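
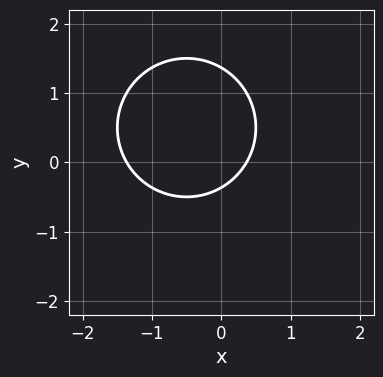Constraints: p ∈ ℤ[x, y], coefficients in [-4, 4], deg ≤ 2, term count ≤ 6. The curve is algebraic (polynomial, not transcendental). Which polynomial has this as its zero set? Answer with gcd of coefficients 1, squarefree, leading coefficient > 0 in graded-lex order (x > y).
First, degree: no degree-1 curve has this shape, so deg p = 2.
Finally, solving for integer coefficients yields p as stated.

2*x^2 + 2*y^2 + 2*x - 2*y - 1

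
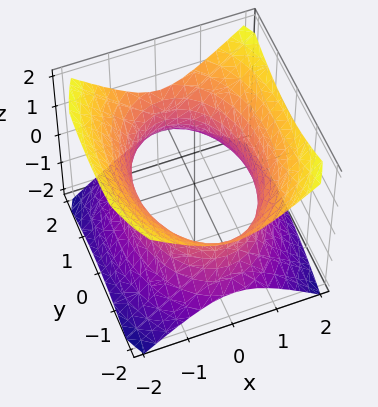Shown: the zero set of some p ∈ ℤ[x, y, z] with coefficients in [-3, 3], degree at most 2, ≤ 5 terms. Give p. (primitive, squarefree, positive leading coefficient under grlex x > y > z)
2*x^2 + y^2 - 2*z^2 - 3

(a) The degree is 2 — one connected sheet with a waist; a quadric.
(b) Symmetries: the x ↦ −x reflection is a symmetry, so x appears only in even powers; mirror symmetry y ↦ −y ⇒ only even powers of y; the z ↦ −z reflection is a symmetry, so z appears only in even powers.
(c) Reading off the gridlines: the surface avoids every integer z-axis point in the box.
(d) Matching integer coefficients to the picture gives p.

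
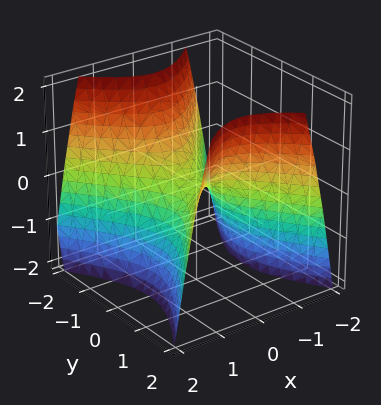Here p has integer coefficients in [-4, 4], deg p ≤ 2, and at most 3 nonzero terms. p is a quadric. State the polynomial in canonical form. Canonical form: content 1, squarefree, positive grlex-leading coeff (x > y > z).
3*x^2 - 2*y^2 + 2*z

First, the degree is 2 — a hyperbolic paraboloid; a quadric.
Then, symmetries: mirror symmetry y ↦ −y ⇒ only even powers of y; the x ↦ −x reflection is a symmetry, so x appears only in even powers.
Next, reading off the gridlines: it meets the y-axis at y = 0 (among the integer gridlines); one z-axis crossing is at z = 0; it crosses the x-axis at the gridline x = 0.
Finally, these observations pin down the coefficients.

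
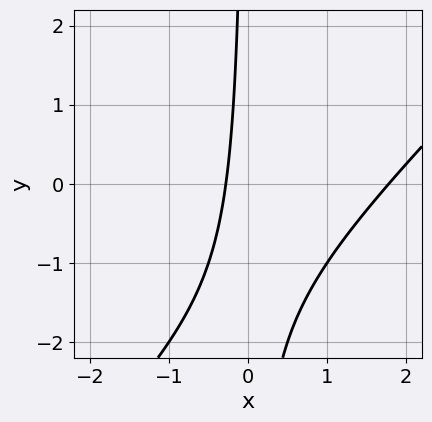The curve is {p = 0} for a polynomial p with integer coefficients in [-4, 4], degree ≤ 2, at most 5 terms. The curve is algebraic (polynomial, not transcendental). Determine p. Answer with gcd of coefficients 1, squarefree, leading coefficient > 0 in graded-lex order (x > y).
2*x^2 - 2*x*y - 3*x - 1

First, the degree is 2 — no degree-1 curve has this shape.
Next, reading off the gridlines: it misses every integer gridline on the y-axis.
Finally, putting this together gives p.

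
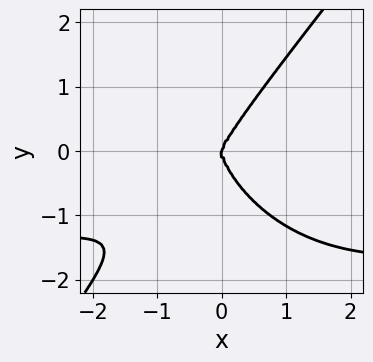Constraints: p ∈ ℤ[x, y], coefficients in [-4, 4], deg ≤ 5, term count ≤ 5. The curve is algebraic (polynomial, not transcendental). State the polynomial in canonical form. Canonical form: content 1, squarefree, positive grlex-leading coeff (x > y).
2*x^3*y - y^4 + 3*x^3 - x^2*y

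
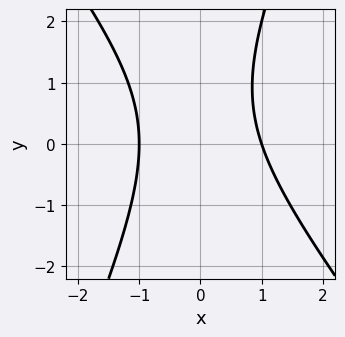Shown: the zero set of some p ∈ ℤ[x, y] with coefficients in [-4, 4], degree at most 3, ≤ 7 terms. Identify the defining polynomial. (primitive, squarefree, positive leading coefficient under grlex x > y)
First, the degree is 2 — the shape is more complex than any degree-1 curve.
Next, reading off the gridlines: among the integer gridlines, it crosses the x-axis at x ∈ {-1, 1}; no y-intercept at any integer in the box.
Finally, matching integer coefficients to the picture gives p.

3*x^2 + x*y - y^2 + y - 3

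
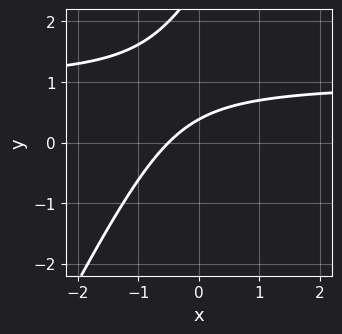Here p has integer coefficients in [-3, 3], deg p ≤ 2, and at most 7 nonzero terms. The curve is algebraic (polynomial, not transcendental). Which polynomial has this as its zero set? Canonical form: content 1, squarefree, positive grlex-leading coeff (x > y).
1. The degree is 2 — the shape is more complex than any degree-1 curve.
2. Matching integer coefficients to the picture gives p.

2*x*y - y^2 - 2*x + 3*y - 1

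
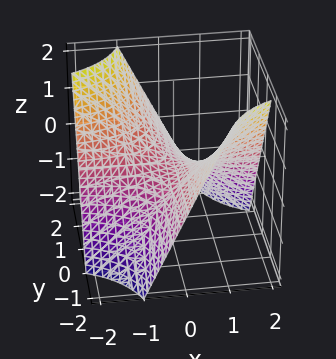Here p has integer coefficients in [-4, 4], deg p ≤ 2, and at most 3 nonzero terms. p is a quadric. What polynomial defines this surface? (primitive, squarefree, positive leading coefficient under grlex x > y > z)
(a) deg p = 2.
(b) From the axis intercepts and sections: the visible x-axis segment lies entirely on the surface; the visible y-axis segment lies entirely on the surface.
(c) Together with the visible shape, these determine p as stated.

x*y + z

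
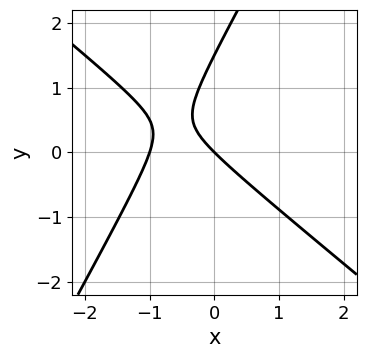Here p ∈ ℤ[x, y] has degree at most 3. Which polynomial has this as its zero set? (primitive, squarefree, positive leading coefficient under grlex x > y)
3*x^2 + 2*x*y - 2*y^2 + 3*x + 3*y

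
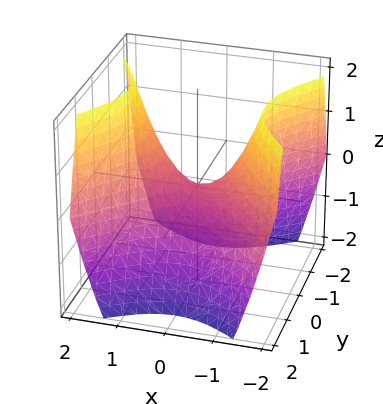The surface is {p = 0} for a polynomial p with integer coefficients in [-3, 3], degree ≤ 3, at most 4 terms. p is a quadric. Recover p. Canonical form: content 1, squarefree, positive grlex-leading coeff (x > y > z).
The degree is 2 — a saddle surface; a quadric.
Symmetries: it's symmetric under x → −x, forcing even powers of x; mirror symmetry y ↦ −y ⇒ only even powers of y.
Observable constraints: it crosses the y-axis at the gridline y = 0; one z-axis crossing is at z = 0; one x-axis crossing is at x = 0.
Together with the visible shape, these determine p as stated.

x^2 - y^2 - z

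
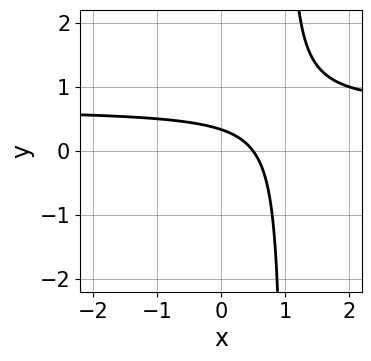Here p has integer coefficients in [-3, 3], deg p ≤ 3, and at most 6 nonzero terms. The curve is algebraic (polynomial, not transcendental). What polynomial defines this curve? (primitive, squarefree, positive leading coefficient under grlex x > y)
First, degree: no degree-1 curve has this shape, so deg p = 2.
Finally, matching integer coefficients to the picture gives p.

3*x*y - 2*x - 3*y + 1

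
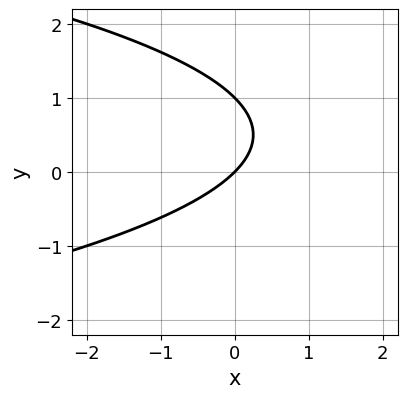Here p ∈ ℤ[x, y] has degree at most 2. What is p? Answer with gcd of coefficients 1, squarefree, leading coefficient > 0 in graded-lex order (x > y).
y^2 + x - y

1. The degree is 2 — a generic line meets the curve in up to 2 points.
2. Against the integer gridlines: among the integer gridlines, it crosses the y-axis at y ∈ {0, 1}; it meets the x-axis at x = 0 (among the integer gridlines).
3. Solving for integer coefficients yields p as stated.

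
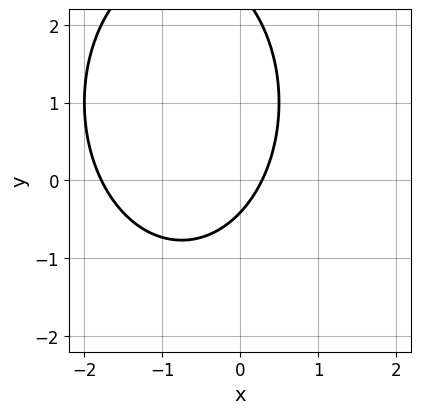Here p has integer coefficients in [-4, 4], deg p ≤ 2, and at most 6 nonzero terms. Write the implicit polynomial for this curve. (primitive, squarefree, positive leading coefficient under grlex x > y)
(a) deg p = 2.
(b) Solving for integer coefficients yields p as stated.

2*x^2 + y^2 + 3*x - 2*y - 1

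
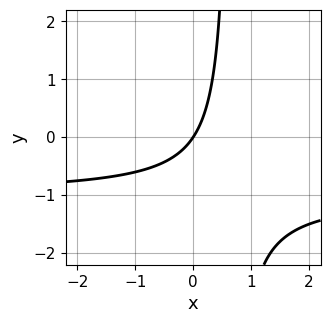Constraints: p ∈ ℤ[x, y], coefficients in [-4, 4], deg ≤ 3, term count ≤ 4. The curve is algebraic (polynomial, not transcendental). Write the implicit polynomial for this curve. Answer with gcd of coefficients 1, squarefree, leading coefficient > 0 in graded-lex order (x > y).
3*x*y + 3*x - 2*y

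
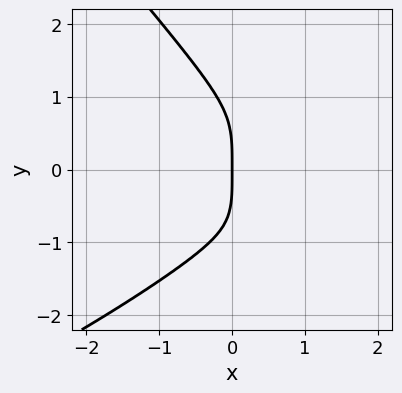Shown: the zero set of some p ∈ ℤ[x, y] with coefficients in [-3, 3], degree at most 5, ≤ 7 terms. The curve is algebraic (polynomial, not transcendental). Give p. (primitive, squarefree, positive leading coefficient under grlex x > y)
x*y^3 + y^4 + 3*x^3 - 3*x^2 + 3*x

Degree: a generic line meets the curve in up to 4 points, so deg p = 4.
From the visible intercepts: it crosses the x-axis at the gridline x = 0; it meets the y-axis at y = 0 (among the integer gridlines).
Putting this together gives p.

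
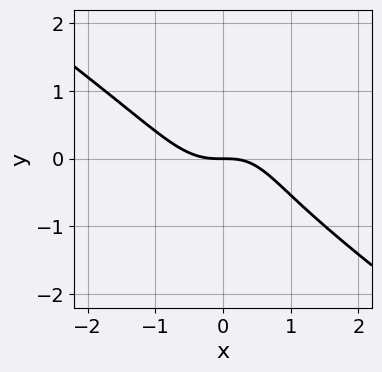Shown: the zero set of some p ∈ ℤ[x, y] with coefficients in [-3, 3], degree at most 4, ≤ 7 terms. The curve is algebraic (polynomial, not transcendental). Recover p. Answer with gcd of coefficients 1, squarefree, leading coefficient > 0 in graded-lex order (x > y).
The degree is 3 — a generic line meets the curve in up to 3 points.
Observable constraints: it crosses the y-axis at the gridline y = 0; one x-axis crossing is at x = 0.
Together with the visible shape, these determine p as stated.

3*x^3 + 3*x^2*y + 2*y^3 - x*y + 3*y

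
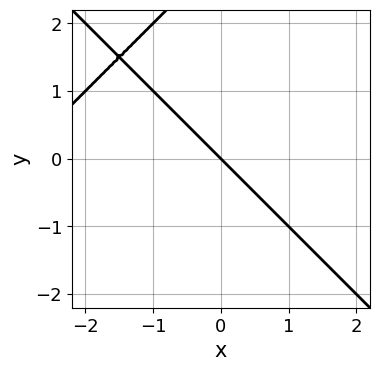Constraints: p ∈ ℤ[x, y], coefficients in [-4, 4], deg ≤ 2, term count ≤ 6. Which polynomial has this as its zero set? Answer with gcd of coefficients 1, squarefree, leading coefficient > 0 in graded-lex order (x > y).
The degree is 2 — no degree-1 curve has this shape.
Observable constraints: it meets the x-axis at x = 0 (among the integer gridlines); it crosses the y-axis at the gridline y = 0.
Fitting integer coefficients to these (and the overall shape) gives p.

x^2 - y^2 + 3*x + 3*y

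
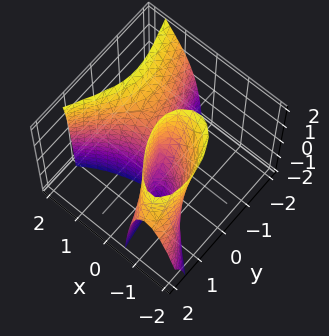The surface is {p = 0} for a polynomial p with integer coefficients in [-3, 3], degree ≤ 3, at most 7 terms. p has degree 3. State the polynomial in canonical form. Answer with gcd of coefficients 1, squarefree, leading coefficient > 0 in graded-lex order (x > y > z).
First, the picture has 2 separate pieces. Treating them together as one polynomial.
Then, the degree is 3 — a generic line meets the surface in up to 3 points.
Then, observable constraints: one y-axis crossing is at y = 0; it crosses the x-axis at the gridline x = 0; every point of the z-axis in the box is on the surface.
Finally, together with the visible shape, these determine p as stated.

x^3 + x*y*z - 3*x*y - x*z - y^2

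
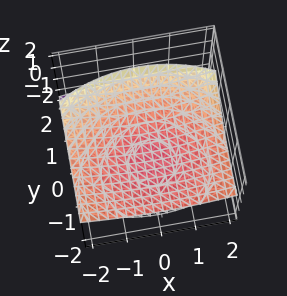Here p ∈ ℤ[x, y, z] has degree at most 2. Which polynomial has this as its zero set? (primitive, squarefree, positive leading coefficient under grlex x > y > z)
I count 2 distinct pieces.
The degree is 2 — a generic line meets the surface in up to 2 points.
From the axis intercepts and sections: no x-intercept at any integer in the box; it misses every integer gridline on the y-axis.
Matching integer coefficients to the picture gives p.

x^2 + y^2 + 3*y*z - 3*z^2 + 1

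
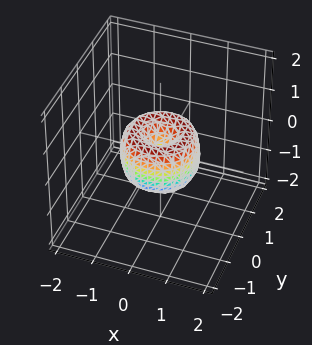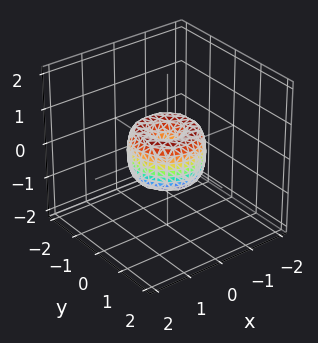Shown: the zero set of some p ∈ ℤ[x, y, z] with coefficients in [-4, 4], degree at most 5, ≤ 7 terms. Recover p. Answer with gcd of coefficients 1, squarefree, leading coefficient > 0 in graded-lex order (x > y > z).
Degree: no degree-3 surface has this shape, so deg p = 4.
Symmetries: the z-axis is an axis of rotation, so x and y enter only as x² + y².
Observable constraints: one z-axis crossing is at z = 0; among the integer gridlines, it crosses the y-axis at y ∈ {-1, 0, 1}.
Assembling these constraints gives the stated polynomial. Check: (-1, 0, 0) on the x-axis lies on the surface, and p(-1, 0, 0) = 0. ✓

2*x^4 + 4*x^2*y^2 + 2*y^4 - 2*x^2 - 2*y^2 + z^2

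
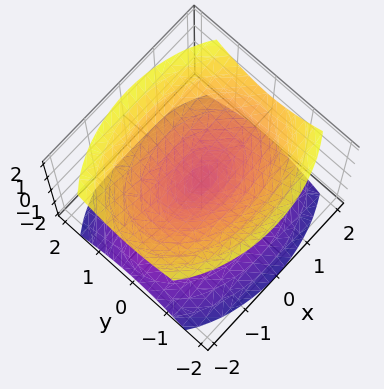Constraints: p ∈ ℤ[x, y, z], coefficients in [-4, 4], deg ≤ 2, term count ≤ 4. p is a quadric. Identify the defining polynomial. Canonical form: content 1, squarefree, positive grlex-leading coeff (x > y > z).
x^2 + 2*y^2 - 2*z^2

1. The picture has 2 separate pieces. They look like related sheets of one shape, so recover p as a whole.
2. Degree: a double cone through the origin; a quadric, so deg p = 2.
3. Symmetries: the y ↦ −y reflection is a symmetry, so y appears only in even powers; it's symmetric under z → −z, forcing even powers of z; it's symmetric under x → −x, forcing even powers of x.
4. Observable constraints: one y-axis crossing is at y = 0; it meets the z-axis at z = 0 (among the integer gridlines); it crosses the x-axis at the gridline x = 0.
5. Putting this together gives p.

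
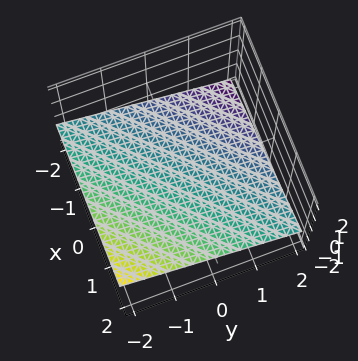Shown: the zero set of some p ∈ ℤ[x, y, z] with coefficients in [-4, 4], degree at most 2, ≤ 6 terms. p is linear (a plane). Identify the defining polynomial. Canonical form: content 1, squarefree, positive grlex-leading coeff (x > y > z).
deg p = 1.
Observable constraints: one y-axis crossing is at y = -2; it crosses the x-axis at the gridline x = 2.
Solving for integer coefficients yields p as stated.

x - y - 3*z - 2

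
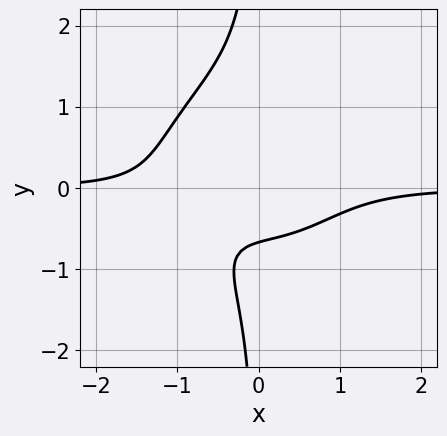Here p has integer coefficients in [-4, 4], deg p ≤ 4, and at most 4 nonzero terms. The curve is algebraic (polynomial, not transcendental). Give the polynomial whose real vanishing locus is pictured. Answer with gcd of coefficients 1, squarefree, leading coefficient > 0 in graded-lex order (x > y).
(a) deg p = 4. The shape is more complex than any degree-3 curve.
(b) Checking where it meets the axes: it misses every integer gridline on the x-axis.
(c) The integer polynomial consistent with all of this is the stated p.

3*x^3*y + 3*x*y^3 + 3*y + 2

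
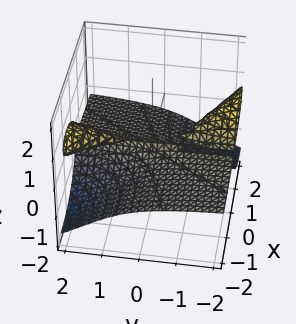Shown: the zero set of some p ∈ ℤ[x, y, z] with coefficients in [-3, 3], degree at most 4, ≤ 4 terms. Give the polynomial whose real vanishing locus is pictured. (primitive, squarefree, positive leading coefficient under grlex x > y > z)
2*x^2*z + 3*x*y*z + 3*z^3 + x^2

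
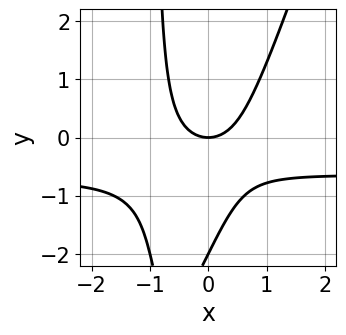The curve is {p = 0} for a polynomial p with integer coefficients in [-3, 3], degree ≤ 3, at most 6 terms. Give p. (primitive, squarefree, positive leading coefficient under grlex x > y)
3*x^2*y - x*y^2 + 2*x^2 - y^2 - 2*y

First, the degree is 3 — a generic line meets the curve in up to 3 points.
Then, against the integer gridlines: it crosses the x-axis at the gridline x = 0; among the integer gridlines, it crosses the y-axis at y ∈ {-2, 0}.
Finally, fitting integer coefficients to these (and the overall shape) gives p.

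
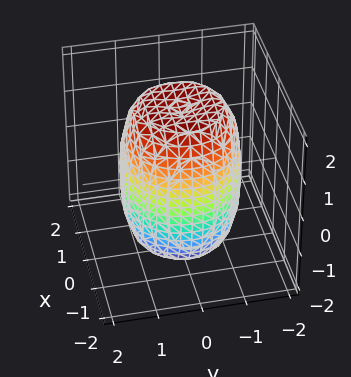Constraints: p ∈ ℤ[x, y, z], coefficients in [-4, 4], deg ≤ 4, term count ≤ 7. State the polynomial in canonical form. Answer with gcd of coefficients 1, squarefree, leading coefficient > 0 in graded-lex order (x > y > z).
1. Degree: a generic line meets the surface in up to 4 points, so deg p = 4.
2. Symmetry: the surface is invariant under rotation about z: p = q(x² + y², z).
3. From the axis intercepts and sections: a circular section at z = 1 has radius between 1 and 2.
4. Fitting integer coefficients to these (and the overall shape) gives p.

2*x^4 + 4*x^2*y^2 + 2*y^4 - 2*x^2 - 2*y^2 + z^2 - 3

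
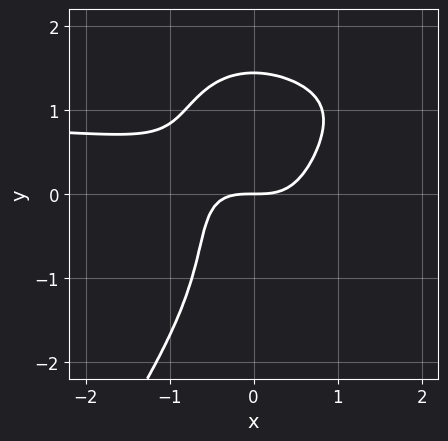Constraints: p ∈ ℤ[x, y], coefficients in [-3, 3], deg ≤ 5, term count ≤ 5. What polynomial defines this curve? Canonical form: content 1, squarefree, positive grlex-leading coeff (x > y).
3*x^3*y - y^4 - 3*x^3 - 3*x^2*y + 3*y

(a) deg p = 4.
(b) Reading off the gridlines: one y-axis crossing is at y = 0; one x-axis crossing is at x = 0.
(c) Putting this together gives p.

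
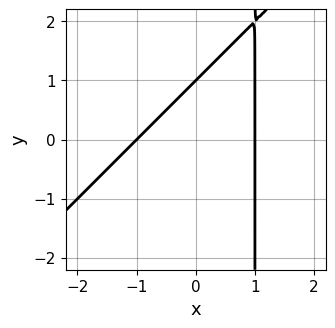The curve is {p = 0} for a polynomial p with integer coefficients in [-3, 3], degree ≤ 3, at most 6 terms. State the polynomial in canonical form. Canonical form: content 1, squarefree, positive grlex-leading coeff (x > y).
x^2 - x*y + y - 1

(a) The degree is 2 — no degree-1 curve has this shape.
(b) Checking where it meets the axes: among the integer gridlines, it crosses the x-axis at x ∈ {-1, 1}; it crosses the y-axis at the gridline y = 1.
(c) Assembling these constraints gives the stated polynomial.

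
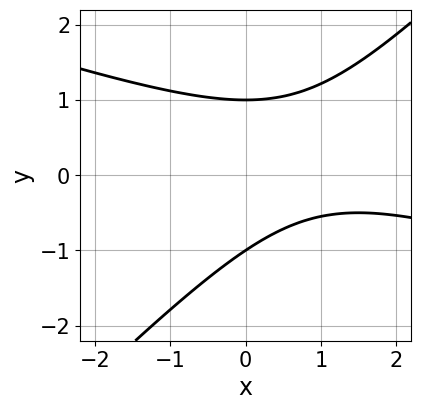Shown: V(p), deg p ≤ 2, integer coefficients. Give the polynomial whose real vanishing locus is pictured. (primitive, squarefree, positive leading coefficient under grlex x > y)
x^2 + 2*x*y - 3*y^2 - 2*x + 3

(a) deg p = 2. A generic line meets the curve in up to 2 points.
(b) From the visible intercepts: the y-axis gridline crossings are at y ∈ {-1, 1}; no x-intercept at any integer in the box.
(c) Fitting integer coefficients to these (and the overall shape) gives p.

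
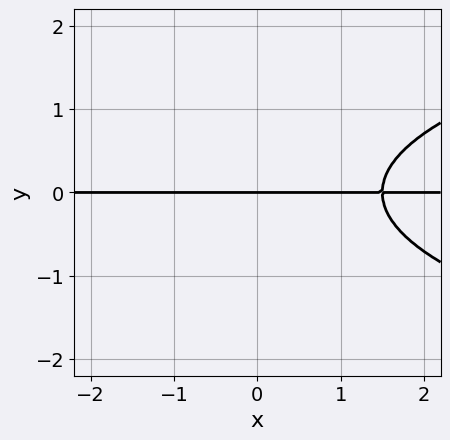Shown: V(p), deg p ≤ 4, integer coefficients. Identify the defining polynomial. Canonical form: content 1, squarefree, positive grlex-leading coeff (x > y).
2*y^3 - 2*x*y + 3*y

(a) The degree is 3 — no degree-2 curve has this shape.
(b) From the visible intercepts: one y-axis crossing is at y = 0; every point of the x-axis in the box is on the curve.
(c) Fitting integer coefficients to these (and the overall shape) gives p.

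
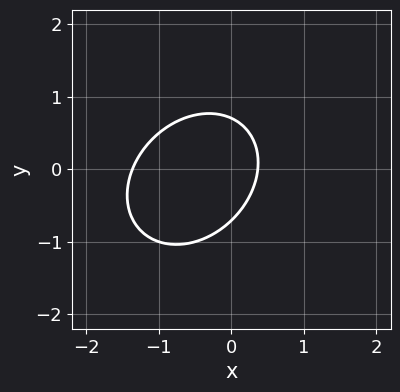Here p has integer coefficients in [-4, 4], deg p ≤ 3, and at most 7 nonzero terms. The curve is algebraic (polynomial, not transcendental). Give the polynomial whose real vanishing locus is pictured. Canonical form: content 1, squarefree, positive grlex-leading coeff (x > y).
1. The degree is 2 — the shape is more complex than any degree-1 curve.
2. Matching integer coefficients to the picture gives p.

2*x^2 - x*y + 2*y^2 + 2*x - 1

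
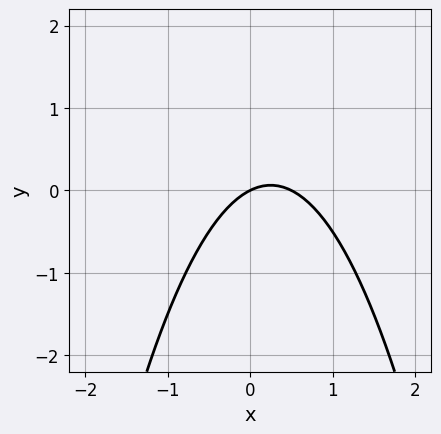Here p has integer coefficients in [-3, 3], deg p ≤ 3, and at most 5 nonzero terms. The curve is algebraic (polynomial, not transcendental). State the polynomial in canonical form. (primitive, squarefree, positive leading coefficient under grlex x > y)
First, deg p = 2. No degree-1 curve has this shape.
Then, observable constraints: it crosses the x-axis at the gridline x = 0; it meets the y-axis at y = 0 (among the integer gridlines).
Finally, fitting integer coefficients to these (and the overall shape) gives p.

2*x^2 - x + 2*y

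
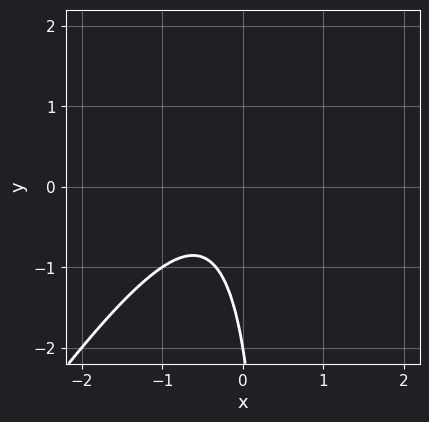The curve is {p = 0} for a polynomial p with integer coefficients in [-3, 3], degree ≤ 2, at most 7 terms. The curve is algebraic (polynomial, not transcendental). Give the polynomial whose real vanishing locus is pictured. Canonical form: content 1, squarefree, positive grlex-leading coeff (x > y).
3*x^2 - 2*x*y + 2*x + y + 2

First, deg p = 2. No degree-1 curve has this shape.
Then, observable constraints: one y-axis crossing is at y = -2; it misses every integer gridline on the x-axis.
Finally, fitting integer coefficients to these (and the overall shape) gives p.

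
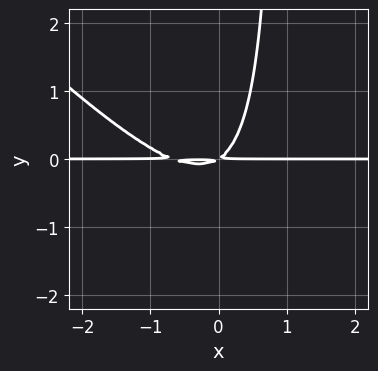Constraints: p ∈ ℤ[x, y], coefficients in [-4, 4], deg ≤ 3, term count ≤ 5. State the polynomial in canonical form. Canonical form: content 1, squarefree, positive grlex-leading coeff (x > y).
3*x^2*y + 3*x*y^2 + 2*x*y - 3*y^2

The degree is 3 — no degree-2 curve has this shape.
From the visible intercepts: the visible x-axis segment lies entirely on the curve.
These observations pin down the coefficients.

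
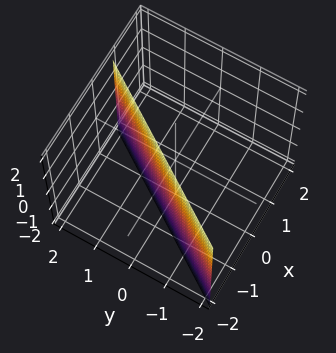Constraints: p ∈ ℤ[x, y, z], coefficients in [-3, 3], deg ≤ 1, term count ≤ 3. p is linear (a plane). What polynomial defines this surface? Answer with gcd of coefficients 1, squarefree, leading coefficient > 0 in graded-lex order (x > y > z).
3*x - 2*y + 2

(a) Degree: the surface is flat (a plane), so deg p = 1.
(b) From the axis intercepts and sections: the surface avoids every integer z-axis point in the box; it crosses the y-axis at the gridline y = 1.
(c) Putting this together gives p.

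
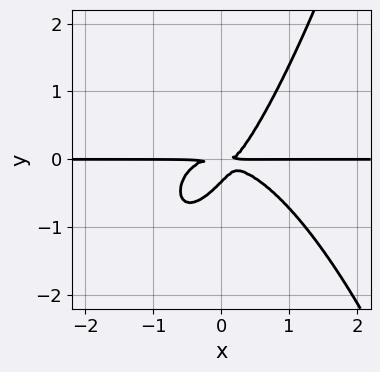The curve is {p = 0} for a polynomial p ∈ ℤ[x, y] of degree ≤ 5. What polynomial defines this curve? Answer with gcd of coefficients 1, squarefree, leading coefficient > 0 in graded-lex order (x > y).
3*x^3*y + 3*x*y^2 - 3*y^3 - y^2

Degree: no degree-3 curve has this shape, so deg p = 4.
From the visible intercepts: the visible x-axis segment lies entirely on the curve.
These observations pin down the coefficients.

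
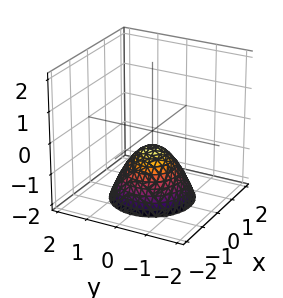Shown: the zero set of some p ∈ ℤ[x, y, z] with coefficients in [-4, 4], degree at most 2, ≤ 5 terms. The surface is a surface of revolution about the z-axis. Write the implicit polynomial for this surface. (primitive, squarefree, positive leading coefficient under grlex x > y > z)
First, degree: a generic line meets the surface in up to 2 points, so deg p = 2.
Next, by symmetry, every cross-section ⟂ z is a circle, so x, y appear only via x² + y².
Then, reading off the gridlines: the surface avoids every integer y-axis point in the box; a circular section at z = -1 has radius between 0 and 1; the surface avoids every integer x-axis point in the box.
Finally, these observations pin down the coefficients.

2*x^2 + 2*y^2 + 2*z + 1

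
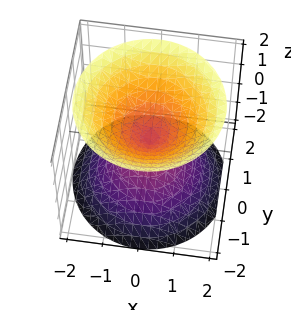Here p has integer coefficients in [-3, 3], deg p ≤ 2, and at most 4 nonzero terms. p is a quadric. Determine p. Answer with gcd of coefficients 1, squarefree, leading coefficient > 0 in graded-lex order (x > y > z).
There are 2 components. Treating them together as one polynomial.
deg p = 2. A double cone through the origin; a quadric.
Symmetries: the z ↦ −z reflection is a symmetry, so z appears only in even powers; rotational symmetry about the z-axis ⇒ p depends on x, y only through x² + y².
Observable constraints: one x-axis crossing is at x = 0; a circular section at z = 1 has radius exactly 1; it meets the z-axis at z = 0 (among the integer gridlines); it crosses the y-axis at the gridline y = 0.
Together with the visible shape, these determine p as stated.

x^2 + y^2 - z^2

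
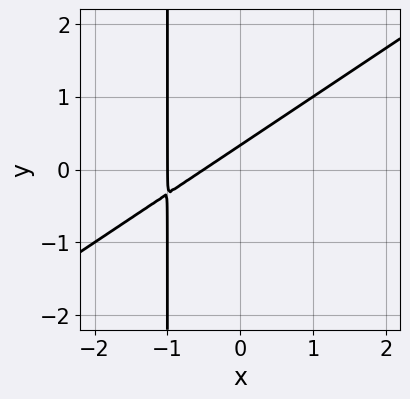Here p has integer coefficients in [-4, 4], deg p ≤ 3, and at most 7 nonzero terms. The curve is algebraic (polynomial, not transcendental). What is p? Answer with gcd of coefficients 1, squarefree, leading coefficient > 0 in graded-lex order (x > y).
The degree is 2 — a generic line meets the curve in up to 2 points.
Reading off the gridlines: it meets the x-axis at x = -1 (among the integer gridlines).
These observations pin down the coefficients.

2*x^2 - 3*x*y + 3*x - 3*y + 1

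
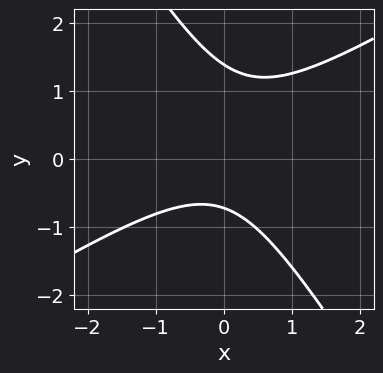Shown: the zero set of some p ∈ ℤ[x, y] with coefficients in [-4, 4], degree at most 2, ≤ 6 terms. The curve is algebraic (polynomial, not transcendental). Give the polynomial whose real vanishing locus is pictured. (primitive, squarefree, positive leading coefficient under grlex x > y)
3*x^2 - 3*x*y - 3*y^2 + 2*y + 3

(a) Degree: a generic line meets the curve in up to 2 points, so deg p = 2.
(b) Against the integer gridlines: no x-intercept at any integer in the box.
(c) Putting this together gives p.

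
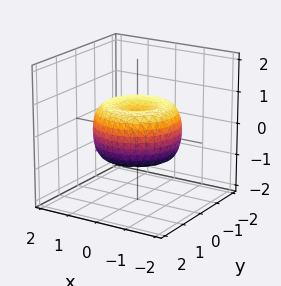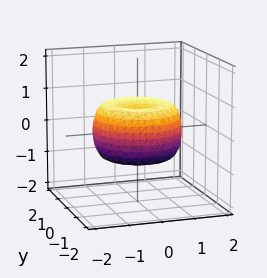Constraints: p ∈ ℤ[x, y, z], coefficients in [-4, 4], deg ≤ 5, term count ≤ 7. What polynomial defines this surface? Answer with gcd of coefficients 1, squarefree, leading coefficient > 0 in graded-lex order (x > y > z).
1. deg p = 4. A generic line meets the surface in up to 4 points.
2. By symmetry, every cross-section ⟂ z is a circle, so x, y appear only via x² + y².
3. From the visible intercepts: a circular section at z = 0 has radius between 1 and 2.
4. Matching integer coefficients to the picture gives p.

2*x^4 + 4*x^2*y^2 + 2*y^4 - 3*x^2 - 3*y^2 + 3*z^2 - 1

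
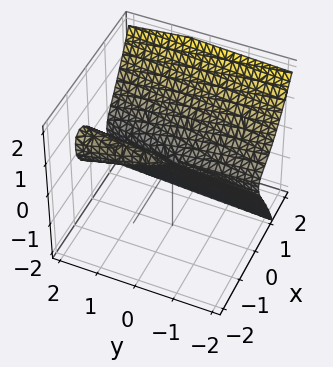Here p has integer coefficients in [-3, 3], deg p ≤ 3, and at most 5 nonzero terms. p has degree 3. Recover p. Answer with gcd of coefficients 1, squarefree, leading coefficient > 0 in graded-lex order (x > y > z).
3*x^3 - x*y - 3*x*z - 3*z^2

First, the picture has 2 separate pieces. Treating them together as one polynomial.
Then, degree: a generic line meets the surface in up to 3 points, so deg p = 3.
Next, from the visible intercepts: it meets the z-axis at z = 0 (among the integer gridlines); one x-axis crossing is at x = 0; the visible y-axis segment lies entirely on the surface.
Finally, together with the visible shape, these determine p as stated.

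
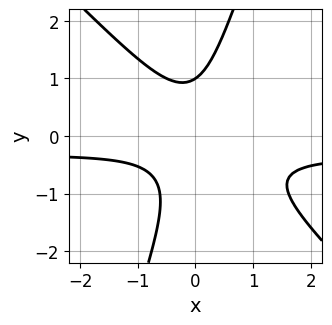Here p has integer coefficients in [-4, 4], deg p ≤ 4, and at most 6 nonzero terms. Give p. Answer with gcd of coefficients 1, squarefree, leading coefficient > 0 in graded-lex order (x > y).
3*x^2*y + 2*x*y^2 - y^3 + x^2 + 1

deg p = 3. No degree-2 curve has this shape.
Observable constraints: no x-intercept at any integer in the box; one y-axis crossing is at y = 1.
Fitting integer coefficients to these (and the overall shape) gives p.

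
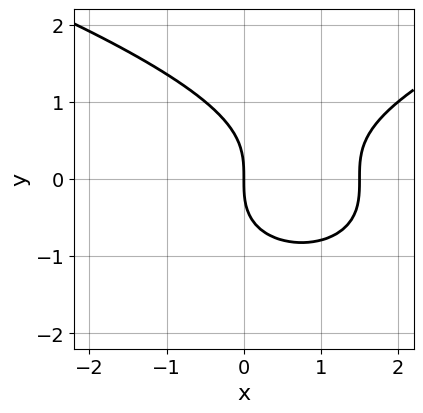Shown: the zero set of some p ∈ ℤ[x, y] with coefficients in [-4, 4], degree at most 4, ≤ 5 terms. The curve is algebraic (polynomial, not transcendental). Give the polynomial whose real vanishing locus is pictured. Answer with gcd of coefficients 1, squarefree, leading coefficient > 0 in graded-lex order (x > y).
2*y^3 - 2*x^2 + 3*x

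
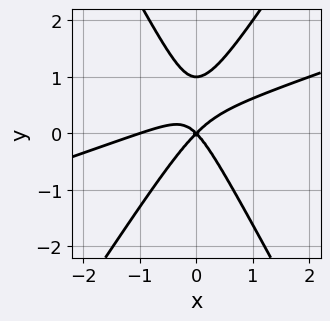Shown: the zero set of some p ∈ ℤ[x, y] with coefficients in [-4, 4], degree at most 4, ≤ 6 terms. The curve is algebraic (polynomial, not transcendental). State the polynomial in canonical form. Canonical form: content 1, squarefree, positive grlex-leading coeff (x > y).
Degree: a generic line meets the curve in up to 3 points, so deg p = 3.
From the axis intercepts and sections: the x-axis gridline crossings are at x ∈ {-1, 0}; the y-axis gridline crossings are at y ∈ {0, 1}.
Putting this together gives p.

x^3 - 3*x^2*y + y^3 + x^2 - y^2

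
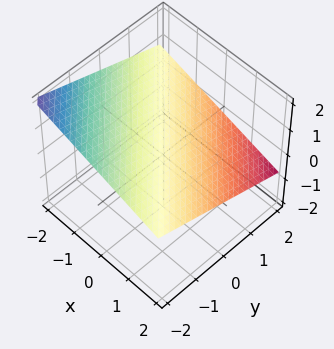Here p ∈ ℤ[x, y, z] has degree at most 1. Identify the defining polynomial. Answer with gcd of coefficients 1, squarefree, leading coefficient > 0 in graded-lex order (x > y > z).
x + y + 3*z - 2

(a) The degree is 1 — the surface is flat (a plane).
(b) Against the integer gridlines: it meets the x-axis at x = 2 (among the integer gridlines); it crosses the y-axis at the gridline y = 2.
(c) Solving for integer coefficients yields p as stated.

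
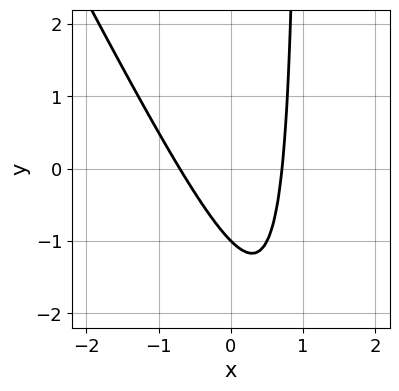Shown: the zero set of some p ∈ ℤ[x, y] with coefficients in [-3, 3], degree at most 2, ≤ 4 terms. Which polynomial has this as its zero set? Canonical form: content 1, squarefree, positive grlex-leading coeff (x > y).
Degree: the shape is more complex than any degree-1 curve, so deg p = 2.
Observable constraints: it meets the y-axis at y = -1 (among the integer gridlines).
Solving for integer coefficients yields p as stated.

2*x^2 + x*y - y - 1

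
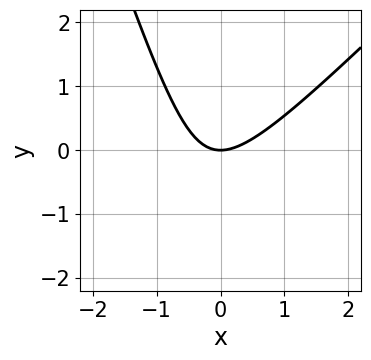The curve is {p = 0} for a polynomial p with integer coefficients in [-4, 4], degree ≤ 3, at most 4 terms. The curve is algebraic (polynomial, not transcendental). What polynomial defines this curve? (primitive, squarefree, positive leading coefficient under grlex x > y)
(a) Degree: a generic line meets the curve in up to 2 points, so deg p = 2.
(b) Checking where it meets the axes: it crosses the y-axis at the gridline y = 0; one x-axis crossing is at x = 0.
(c) These observations pin down the coefficients.

3*x^2 - 2*x*y - y^2 - 3*y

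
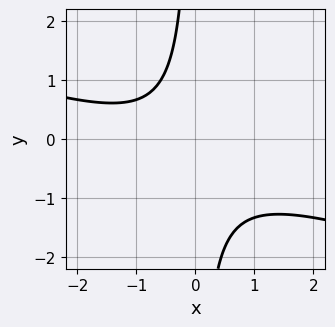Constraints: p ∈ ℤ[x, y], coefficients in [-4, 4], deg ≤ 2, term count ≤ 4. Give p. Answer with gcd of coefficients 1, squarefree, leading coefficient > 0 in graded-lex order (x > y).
(a) The degree is 2 — no degree-1 curve has this shape.
(b) From the visible intercepts: the curve avoids every integer x-axis point in the box; it misses every integer gridline on the y-axis.
(c) Assembling these constraints gives the stated polynomial.

x^2 + 3*x*y + x + 2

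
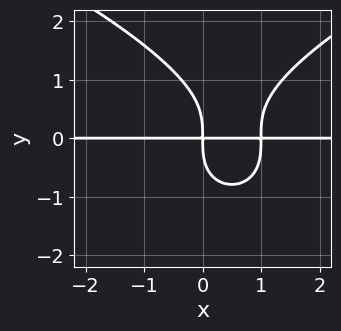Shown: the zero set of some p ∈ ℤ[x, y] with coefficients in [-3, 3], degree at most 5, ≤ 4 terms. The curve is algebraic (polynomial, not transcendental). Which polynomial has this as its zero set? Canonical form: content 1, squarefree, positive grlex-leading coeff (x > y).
1. Degree: the shape is more complex than any degree-3 curve, so deg p = 4.
2. From the visible intercepts: every point of the x-axis in the box is on the curve.
3. Matching integer coefficients to the picture gives p.

y^4 - 2*x^2*y + 2*x*y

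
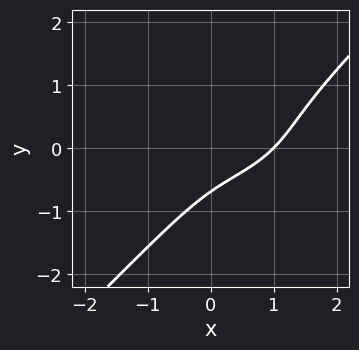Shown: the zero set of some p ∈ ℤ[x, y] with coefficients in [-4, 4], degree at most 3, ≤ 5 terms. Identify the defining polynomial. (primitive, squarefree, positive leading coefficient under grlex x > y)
First, degree: a generic line meets the curve in up to 3 points, so deg p = 3.
Then, from the visible intercepts: one x-axis crossing is at x = 1.
Finally, fitting integer coefficients to these (and the overall shape) gives p.

x^3 + 2*x*y^2 - 3*y^3 - 3*x*y - 1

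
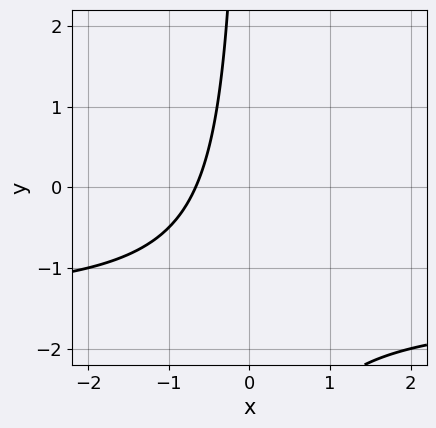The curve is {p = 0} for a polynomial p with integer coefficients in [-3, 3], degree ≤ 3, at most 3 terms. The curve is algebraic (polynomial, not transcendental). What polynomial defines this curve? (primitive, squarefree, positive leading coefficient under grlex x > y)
2*x*y + 3*x + 2

The degree is 2 — a generic line meets the curve in up to 2 points.
Observable constraints: it misses every integer gridline on the y-axis.
Together with the visible shape, these determine p as stated.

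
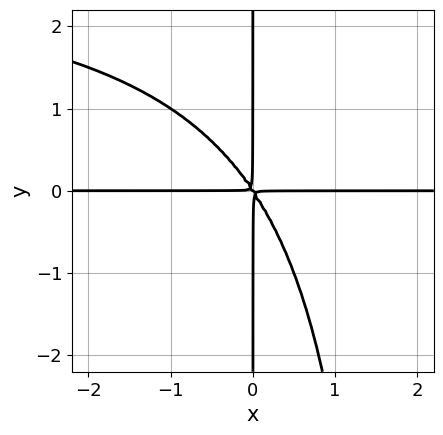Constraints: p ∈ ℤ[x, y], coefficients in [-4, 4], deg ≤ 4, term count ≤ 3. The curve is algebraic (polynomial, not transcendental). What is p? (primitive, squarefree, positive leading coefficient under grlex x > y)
(a) The degree is 4 — no degree-3 curve has this shape.
(b) Against the integer gridlines: the visible y-axis segment lies entirely on the curve; the visible x-axis segment lies entirely on the curve.
(c) Putting this together gives p.

x^2*y^2 - 3*x^2*y - 2*x*y^2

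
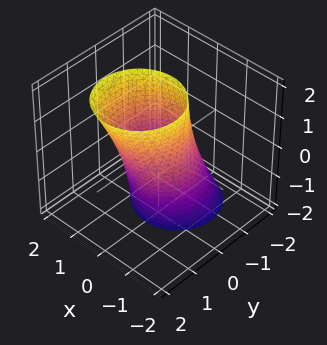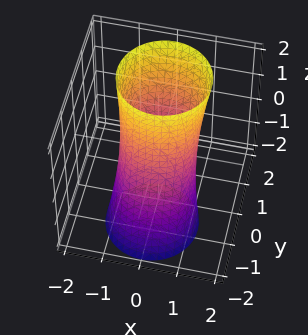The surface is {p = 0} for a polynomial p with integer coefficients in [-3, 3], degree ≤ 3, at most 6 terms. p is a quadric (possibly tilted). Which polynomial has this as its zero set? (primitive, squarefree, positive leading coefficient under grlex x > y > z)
3*x^2 + 3*y^2 - 2*y*z - 3

(a) The degree is 2 — no degree-1 surface has this shape.
(b) Against the integer gridlines: no z-intercept at any integer in the box; the x-axis gridline crossings are at x ∈ {-1, 1}; the y-axis gridline crossings are at y ∈ {-1, 1}.
(c) Together with the visible shape, these determine p as stated.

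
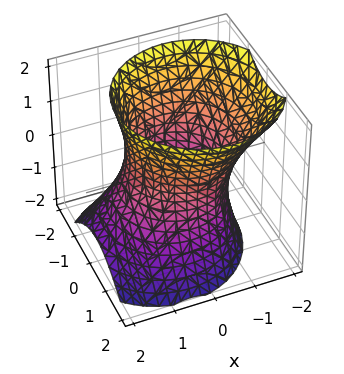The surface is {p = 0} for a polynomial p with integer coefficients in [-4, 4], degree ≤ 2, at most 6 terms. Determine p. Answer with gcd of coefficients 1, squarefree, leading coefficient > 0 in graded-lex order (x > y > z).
2*x^2 + x*z + 2*y^2 - z^2 - 3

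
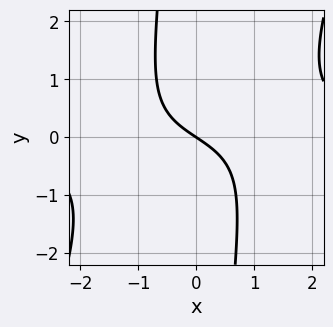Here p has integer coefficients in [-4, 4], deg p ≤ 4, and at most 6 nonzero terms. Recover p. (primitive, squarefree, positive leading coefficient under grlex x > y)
2*x^2*y - x*y^2 - 2*x - 3*y

(a) Degree: a generic line meets the curve in up to 3 points, so deg p = 3.
(b) Checking where it meets the axes: one x-axis crossing is at x = 0; it meets the y-axis at y = 0 (among the integer gridlines).
(c) Putting this together gives p.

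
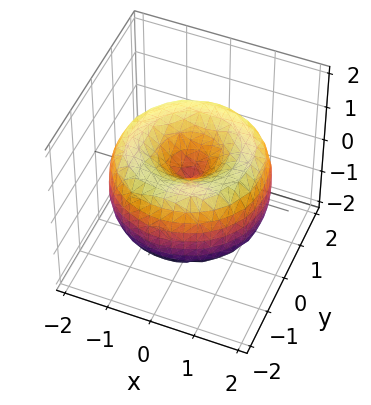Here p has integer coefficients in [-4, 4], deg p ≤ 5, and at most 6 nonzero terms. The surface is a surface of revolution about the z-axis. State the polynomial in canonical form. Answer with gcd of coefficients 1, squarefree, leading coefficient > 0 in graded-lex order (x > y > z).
(a) deg p = 4.
(b) Symmetries: rotational symmetry about the z-axis ⇒ p depends on x, y only through x² + y².
(c) From the axis intercepts and sections: it meets the z-axis at z = 0 (among the integer gridlines); a circular section at z = -1 has radius exactly 1; it crosses the y-axis at the gridline y = 0; it crosses the x-axis at the gridline x = 0.
(d) Assembling these constraints gives the stated polynomial.

x^4 + 2*x^2*y^2 + y^4 - 3*x^2 - 3*y^2 + 2*z^2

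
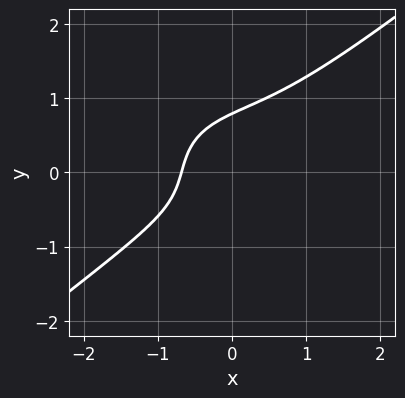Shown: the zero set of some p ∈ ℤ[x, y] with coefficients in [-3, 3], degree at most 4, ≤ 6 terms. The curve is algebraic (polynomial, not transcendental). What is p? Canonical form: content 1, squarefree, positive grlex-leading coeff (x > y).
x^3 - 2*y^3 + x*y + x + 1

First, the degree is 3 — no degree-2 curve has this shape.
Finally, solving for integer coefficients yields p as stated.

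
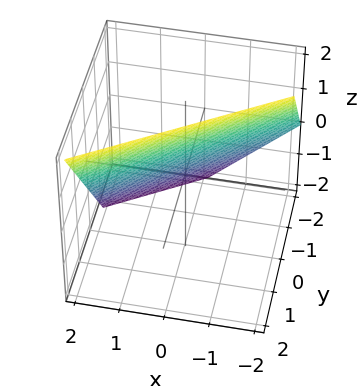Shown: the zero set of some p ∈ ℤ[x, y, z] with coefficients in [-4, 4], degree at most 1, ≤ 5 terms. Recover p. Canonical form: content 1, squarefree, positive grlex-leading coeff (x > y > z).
First, deg p = 1. The surface is flat (a plane).
Next, from the visible intercepts: one x-axis crossing is at x = 1; it crosses the z-axis at the gridline z = 1.
Finally, together with the visible shape, these determine p as stated.

2*x - 3*y + 2*z - 2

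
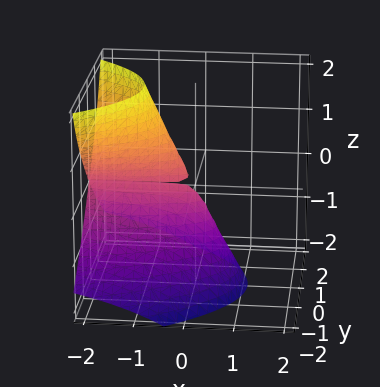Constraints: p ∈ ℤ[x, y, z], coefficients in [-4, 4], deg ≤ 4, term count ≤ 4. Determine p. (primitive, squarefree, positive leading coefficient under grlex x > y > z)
2*x*z^2 + z^3 + 3*y^2

Degree: no degree-2 surface has this shape, so deg p = 3.
Against the integer gridlines: one y-axis crossing is at y = 0; it crosses the z-axis at the gridline z = 0.
Assembling these constraints gives the stated polynomial. Check: (-1, 0, 0) on the x-axis lies on the surface, and p(-1, 0, 0) = 0. ✓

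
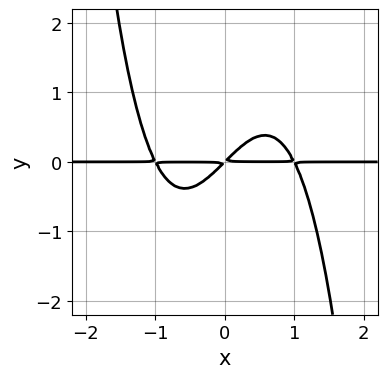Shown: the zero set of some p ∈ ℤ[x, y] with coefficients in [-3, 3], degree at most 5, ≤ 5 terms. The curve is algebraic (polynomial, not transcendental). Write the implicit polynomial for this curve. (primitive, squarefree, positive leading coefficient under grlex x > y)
x^3*y - x*y + y^2

1. Degree: a generic line meets the curve in up to 4 points, so deg p = 4.
2. From the visible intercepts: the visible x-axis segment lies entirely on the curve.
3. Assembling these constraints gives the stated polynomial.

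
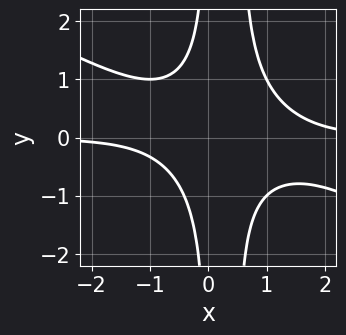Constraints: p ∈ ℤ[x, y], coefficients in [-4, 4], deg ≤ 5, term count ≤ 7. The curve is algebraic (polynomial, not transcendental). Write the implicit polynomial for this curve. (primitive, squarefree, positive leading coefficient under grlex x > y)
x^3*y + 2*x^2*y^2 - x^2*y - x*y^2 - 1

First, degree: a generic line meets the curve in up to 4 points, so deg p = 4.
Then, against the integer gridlines: no x-intercept at any integer in the box; the curve avoids every integer y-axis point in the box.
Finally, fitting integer coefficients to these (and the overall shape) gives p.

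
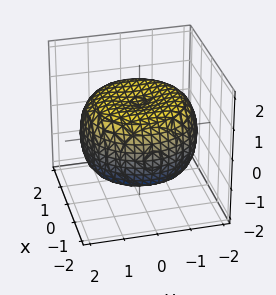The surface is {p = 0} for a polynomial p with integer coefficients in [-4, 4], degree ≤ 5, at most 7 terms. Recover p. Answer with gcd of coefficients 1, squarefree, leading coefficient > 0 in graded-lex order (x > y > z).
x^4 + 2*x^2*y^2 + y^4 - 2*x^2 - 2*y^2 + 3*z^2 - 3

(a) deg p = 4. No degree-3 surface has this shape.
(b) By symmetry, every cross-section ⟂ z is a circle, so x, y appear only via x² + y².
(c) Against the integer gridlines: a circular section at z = 0 has radius between 1 and 2; the z-axis gridline crossings are at z ∈ {-1, 1}.
(d) The integer polynomial consistent with all of this is the stated p.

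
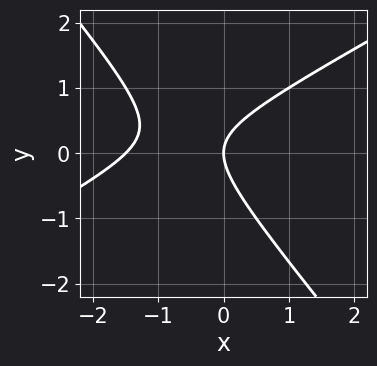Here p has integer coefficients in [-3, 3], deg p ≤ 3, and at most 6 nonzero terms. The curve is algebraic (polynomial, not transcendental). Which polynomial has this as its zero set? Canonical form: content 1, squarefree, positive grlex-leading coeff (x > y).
2*x^2 - 2*x*y - 3*y^2 + 3*x

(a) Degree: a generic line meets the curve in up to 2 points, so deg p = 2.
(b) From the axis intercepts and sections: one x-axis crossing is at x = 0; one y-axis crossing is at y = 0.
(c) Assembling these constraints gives the stated polynomial.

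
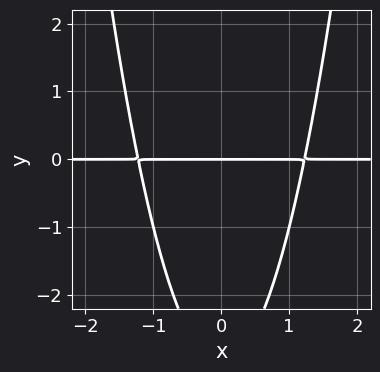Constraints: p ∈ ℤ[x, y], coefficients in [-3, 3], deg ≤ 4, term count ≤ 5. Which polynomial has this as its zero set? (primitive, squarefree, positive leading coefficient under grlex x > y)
The degree is 3 — a generic line meets the curve in up to 3 points.
Symmetries: the x ↦ −x reflection is a symmetry, so x appears only in even powers.
From the visible intercepts: every point of the x-axis in the box is on the curve; one y-axis crossing is at y = 0.
The integer polynomial consistent with all of this is the stated p.

2*x^2*y - y^2 - 3*y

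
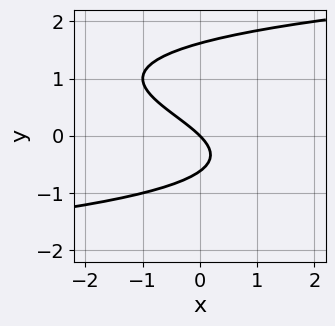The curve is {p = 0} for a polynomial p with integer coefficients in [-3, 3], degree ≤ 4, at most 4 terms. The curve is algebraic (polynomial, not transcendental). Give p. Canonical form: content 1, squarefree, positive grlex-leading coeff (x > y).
1. Degree: the shape is more complex than any degree-2 curve, so deg p = 3.
2. From the visible intercepts: one x-axis crossing is at x = 0; one y-axis crossing is at y = 0.
3. These observations pin down the coefficients.

y^3 - y^2 - x - y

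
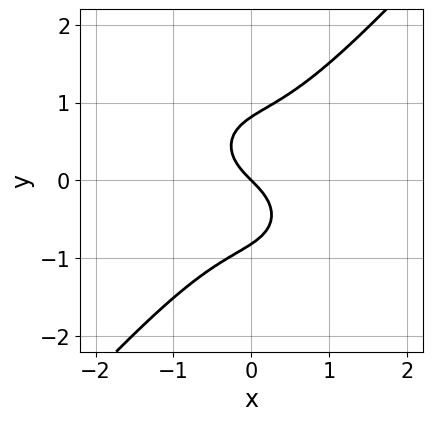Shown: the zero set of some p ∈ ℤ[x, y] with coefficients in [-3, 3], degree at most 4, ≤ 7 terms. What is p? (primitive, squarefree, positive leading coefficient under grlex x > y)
3*x^3 + x*y^2 - 3*y^3 + 2*x + 2*y

(a) The degree is 3 — no degree-2 curve has this shape.
(b) Reading off the gridlines: it crosses the y-axis at the gridline y = 0; it crosses the x-axis at the gridline x = 0.
(c) Solving for integer coefficients yields p as stated.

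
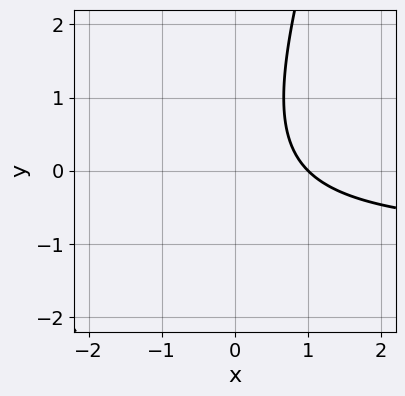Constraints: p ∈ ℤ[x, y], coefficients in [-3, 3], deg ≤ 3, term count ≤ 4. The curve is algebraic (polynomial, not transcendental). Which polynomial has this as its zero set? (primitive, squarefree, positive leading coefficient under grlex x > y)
3*x*y - y^2 + 3*x - 3

1. Degree: the shape is more complex than any degree-1 curve, so deg p = 2.
2. Reading off the gridlines: it misses every integer gridline on the y-axis; one x-axis crossing is at x = 1.
3. Fitting integer coefficients to these (and the overall shape) gives p.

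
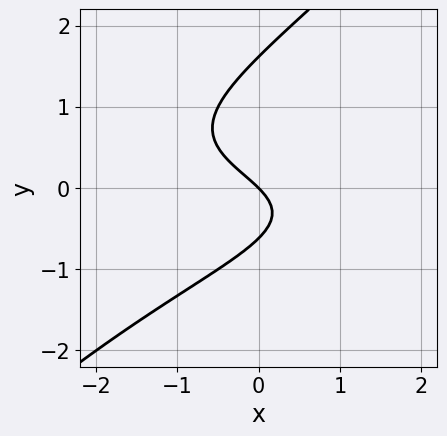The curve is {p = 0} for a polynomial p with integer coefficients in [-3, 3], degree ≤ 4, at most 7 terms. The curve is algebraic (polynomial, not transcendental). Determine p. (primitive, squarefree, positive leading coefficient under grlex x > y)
x*y^2 - y^3 + y^2 + x + y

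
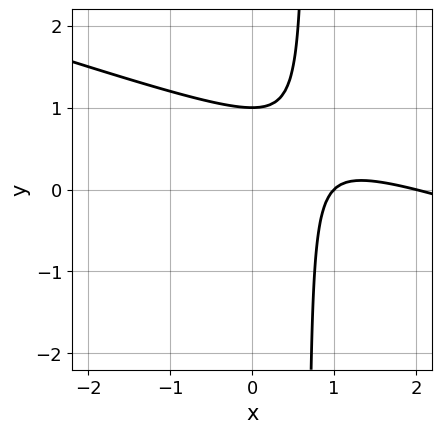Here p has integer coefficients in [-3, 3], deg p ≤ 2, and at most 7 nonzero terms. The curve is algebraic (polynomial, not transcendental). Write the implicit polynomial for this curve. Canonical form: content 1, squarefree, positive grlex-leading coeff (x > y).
x^2 + 3*x*y - 3*x - 2*y + 2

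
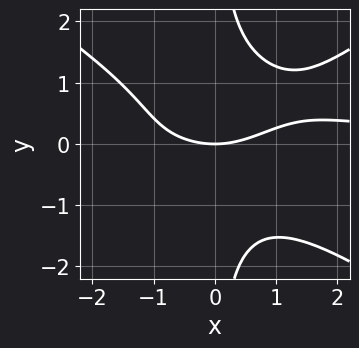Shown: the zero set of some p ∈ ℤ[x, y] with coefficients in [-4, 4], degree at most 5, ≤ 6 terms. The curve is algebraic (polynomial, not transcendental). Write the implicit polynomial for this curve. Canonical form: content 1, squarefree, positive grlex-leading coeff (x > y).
1. The degree is 4 — the shape is more complex than any degree-3 curve.
2. From the visible intercepts: it crosses the x-axis at the gridline x = 0; it crosses the y-axis at the gridline y = 0.
3. Together with the visible shape, these determine p as stated.

x^3*y - 2*x*y^3 - x^2 + 3*y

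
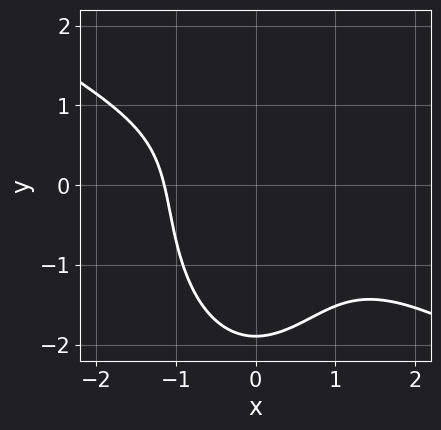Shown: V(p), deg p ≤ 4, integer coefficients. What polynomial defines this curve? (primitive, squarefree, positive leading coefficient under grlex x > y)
First, deg p = 3. A generic line meets the curve in up to 3 points.
Finally, the integer polynomial consistent with all of this is the stated p.

2*x^3 + 3*x^2*y + y^3 - 2*y + 3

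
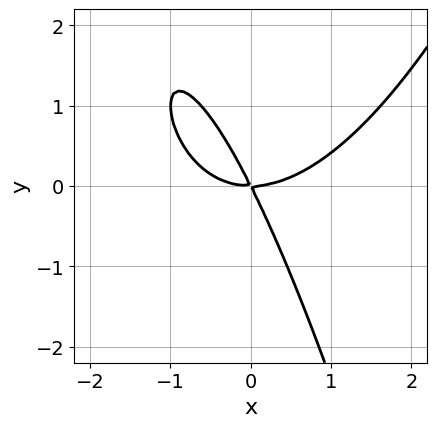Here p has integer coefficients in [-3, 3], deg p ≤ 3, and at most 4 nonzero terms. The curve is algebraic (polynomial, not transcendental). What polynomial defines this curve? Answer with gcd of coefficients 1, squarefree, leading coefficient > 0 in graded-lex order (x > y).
x^3 - 2*x*y - y^2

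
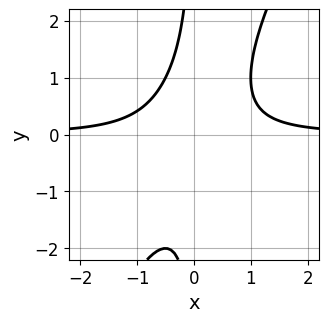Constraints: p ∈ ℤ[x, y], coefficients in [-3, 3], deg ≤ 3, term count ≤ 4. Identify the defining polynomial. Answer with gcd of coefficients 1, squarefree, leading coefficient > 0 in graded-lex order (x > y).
deg p = 3. The shape is more complex than any degree-2 curve.
Against the integer gridlines: the curve avoids every integer y-axis point in the box; no x-intercept at any integer in the box.
These observations pin down the coefficients.

2*x^2*y - x*y^2 - 1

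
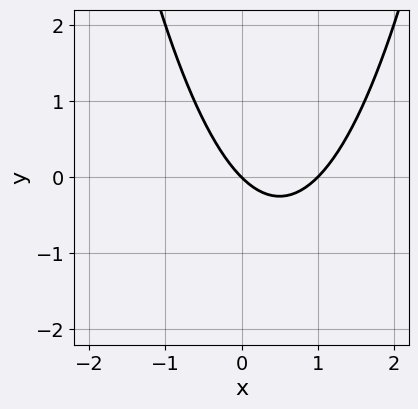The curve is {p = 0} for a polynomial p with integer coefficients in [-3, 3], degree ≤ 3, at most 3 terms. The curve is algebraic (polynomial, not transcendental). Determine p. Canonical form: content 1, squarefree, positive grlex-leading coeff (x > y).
(a) The degree is 2 — the shape is more complex than any degree-1 curve.
(b) Reading off the gridlines: among the integer gridlines, it crosses the x-axis at x ∈ {0, 1}; it meets the y-axis at y = 0 (among the integer gridlines).
(c) Fitting integer coefficients to these (and the overall shape) gives p.

x^2 - x - y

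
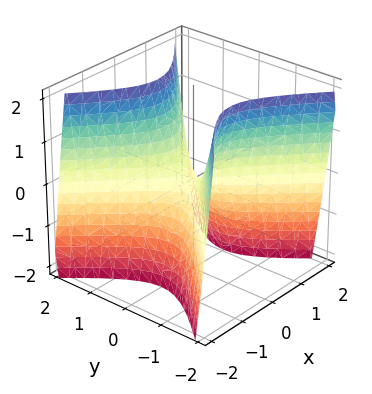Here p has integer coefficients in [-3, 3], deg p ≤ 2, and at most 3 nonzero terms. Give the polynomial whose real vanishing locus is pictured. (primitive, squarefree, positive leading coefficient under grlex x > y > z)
2*x^2 - 2*y^2 + z

(a) deg p = 2. A hyperbolic paraboloid; a quadric.
(b) Symmetries: it's symmetric under x → −x, forcing even powers of x; mirror symmetry y ↦ −y ⇒ only even powers of y.
(c) Reading off the gridlines: one x-axis crossing is at x = 0; it crosses the y-axis at the gridline y = 0.
(d) Solving for integer coefficients yields p as stated.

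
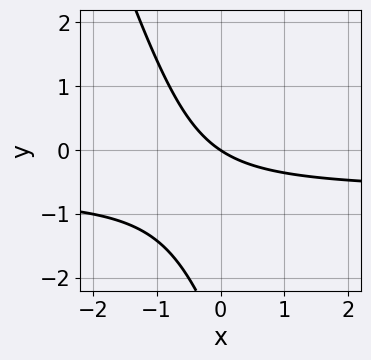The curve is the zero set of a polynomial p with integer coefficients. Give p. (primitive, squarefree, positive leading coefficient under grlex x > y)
(a) Degree: no degree-1 curve has this shape, so deg p = 2.
(b) From the axis intercepts and sections: it meets the x-axis at x = 0 (among the integer gridlines); it meets the y-axis at y = 0 (among the integer gridlines).
(c) Fitting integer coefficients to these (and the overall shape) gives p.

3*x*y + y^2 + 2*x + 3*y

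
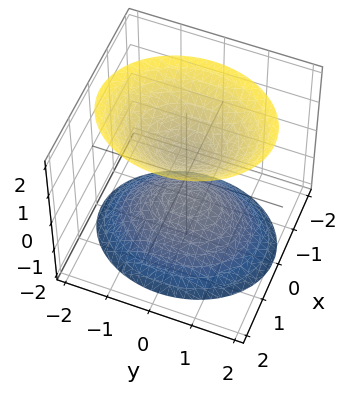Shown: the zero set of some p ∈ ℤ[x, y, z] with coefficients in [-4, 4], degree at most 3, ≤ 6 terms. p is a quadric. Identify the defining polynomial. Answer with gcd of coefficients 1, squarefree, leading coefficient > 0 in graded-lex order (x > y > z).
First, the picture has 2 separate pieces. They look like related sheets of one shape, so recover p as a whole.
Next, deg p = 2. Two separate bowl-shaped sheets opening away from each other; a quadric.
Next, symmetries: mirror symmetry z ↦ −z ⇒ only even powers of z; it's symmetric under y → −y, forcing even powers of y; the x ↦ −x reflection is a symmetry, so x appears only in even powers.
Next, from the axis intercepts and sections: the surface avoids every integer y-axis point in the box; it misses every integer gridline on the x-axis.
Finally, together with the visible shape, these determine p as stated.

3*x^2 + 2*y^2 - 2*z^2 + 1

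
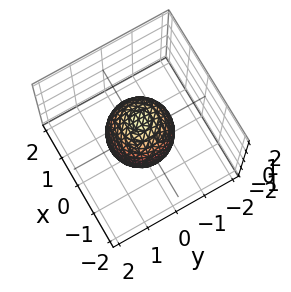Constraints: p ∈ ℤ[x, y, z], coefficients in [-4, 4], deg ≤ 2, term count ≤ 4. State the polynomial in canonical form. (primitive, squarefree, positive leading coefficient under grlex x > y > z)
1. deg p = 2. A closed, bounded, convex surface; a quadric.
2. Symmetry: every cross-section ⟂ z is a circle, so x, y appear only via x² + y²; it's symmetric under z → −z, forcing even powers of z.
3. Observable constraints: a circular section at z = 0 has radius exactly 1; among the integer gridlines, it crosses the y-axis at y ∈ {-1, 1}; the x-axis gridline crossings are at x ∈ {-1, 1}.
4. The integer polynomial consistent with all of this is the stated p.

2*x^2 + 2*y^2 + z^2 - 2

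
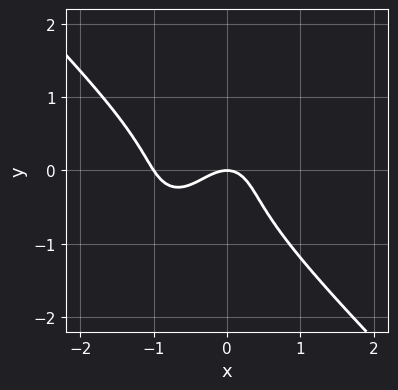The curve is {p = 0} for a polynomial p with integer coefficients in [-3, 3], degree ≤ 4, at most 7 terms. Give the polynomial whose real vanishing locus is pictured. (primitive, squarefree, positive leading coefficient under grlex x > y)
3*x^3 + 3*y^3 + 3*x^2 + y^2 + 2*y

First, deg p = 3.
Next, checking where it meets the axes: one y-axis crossing is at y = 0; among the integer gridlines, it crosses the x-axis at x ∈ {-1, 0}.
Finally, putting this together gives p.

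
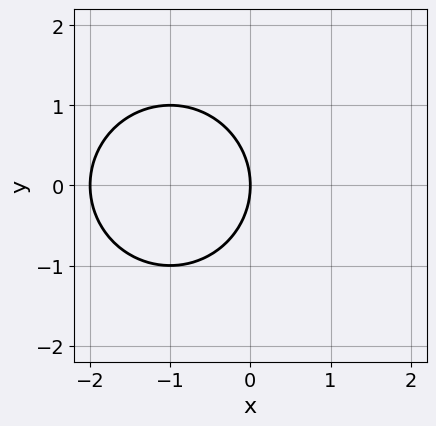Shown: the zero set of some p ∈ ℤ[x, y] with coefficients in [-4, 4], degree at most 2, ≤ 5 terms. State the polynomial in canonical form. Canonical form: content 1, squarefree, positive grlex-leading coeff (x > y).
x^2 + y^2 + 2*x

(a) The degree is 2 — the shape is more complex than any degree-1 curve.
(b) Symmetries: the y ↦ −y reflection is a symmetry, so y appears only in even powers.
(c) Checking where it meets the axes: one y-axis crossing is at y = 0; among the integer gridlines, it crosses the x-axis at x ∈ {-2, 0}.
(d) Matching integer coefficients to the picture gives p.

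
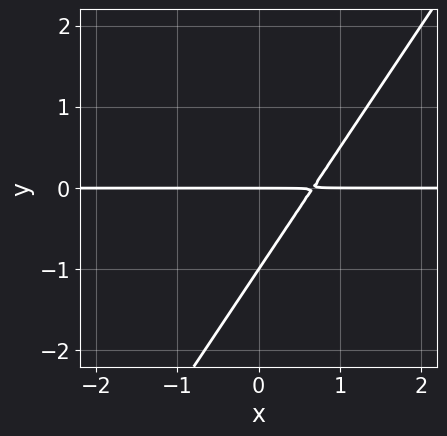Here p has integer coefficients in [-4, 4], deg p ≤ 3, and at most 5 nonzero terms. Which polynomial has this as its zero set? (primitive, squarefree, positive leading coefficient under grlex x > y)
1. Degree: the shape is more complex than any degree-1 curve, so deg p = 2.
2. Observable constraints: the visible x-axis segment lies entirely on the curve; among the integer gridlines, it crosses the y-axis at y ∈ {-1, 0}.
3. The integer polynomial consistent with all of this is the stated p.

3*x*y - 2*y^2 - 2*y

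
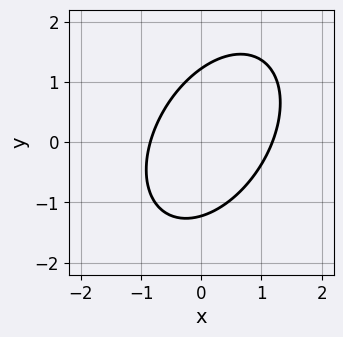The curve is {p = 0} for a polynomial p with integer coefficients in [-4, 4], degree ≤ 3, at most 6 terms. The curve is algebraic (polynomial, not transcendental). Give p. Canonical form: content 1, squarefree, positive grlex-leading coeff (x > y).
First, deg p = 2.
Finally, putting this together gives p.

3*x^2 - 2*x*y + 2*y^2 - x - 3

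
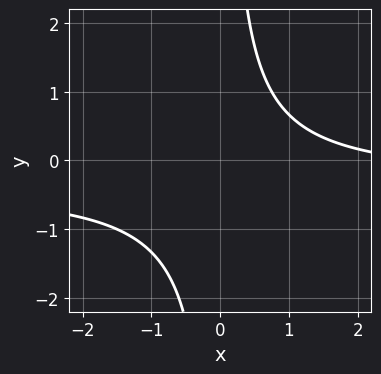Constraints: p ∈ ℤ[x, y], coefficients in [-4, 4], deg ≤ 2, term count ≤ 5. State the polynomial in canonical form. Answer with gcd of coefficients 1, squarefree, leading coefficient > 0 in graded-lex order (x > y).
First, deg p = 2. No degree-1 curve has this shape.
Then, from the visible intercepts: no y-intercept at any integer in the box; the curve avoids every integer x-axis point in the box.
Finally, putting this together gives p.

3*x*y + x - 3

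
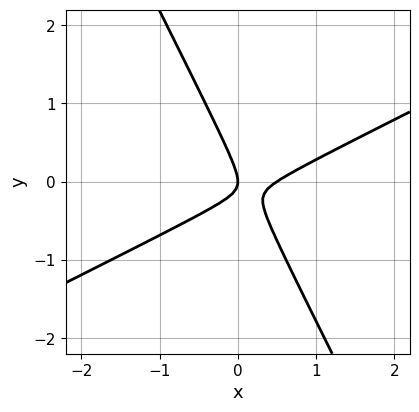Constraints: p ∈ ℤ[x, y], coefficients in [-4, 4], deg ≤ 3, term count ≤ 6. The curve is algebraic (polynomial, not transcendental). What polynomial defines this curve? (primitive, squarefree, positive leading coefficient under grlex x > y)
The degree is 2 — the shape is more complex than any degree-1 curve.
Checking where it meets the axes: it meets the y-axis at y = 0 (among the integer gridlines); one x-axis crossing is at x = 0.
These observations pin down the coefficients.

2*x^2 - 3*x*y - 2*y^2 - x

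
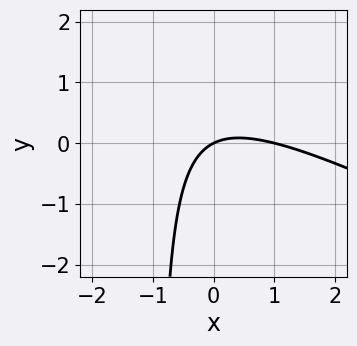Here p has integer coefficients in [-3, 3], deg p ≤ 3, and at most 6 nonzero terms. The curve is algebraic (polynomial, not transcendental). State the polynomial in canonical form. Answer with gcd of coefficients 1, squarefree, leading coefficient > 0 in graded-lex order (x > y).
x^2 + 2*x*y - x + 2*y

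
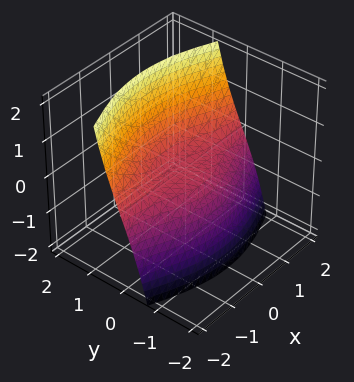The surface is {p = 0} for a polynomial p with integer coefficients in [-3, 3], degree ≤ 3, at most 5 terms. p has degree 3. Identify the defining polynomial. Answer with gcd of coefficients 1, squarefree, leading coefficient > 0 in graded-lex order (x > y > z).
(a) Degree: the shape is more complex than any degree-2 surface, so deg p = 3.
(b) From the visible intercepts: it meets the y-axis at y = 0 (among the integer gridlines); the visible x-axis segment lies entirely on the surface; it meets the z-axis at z = 0 (among the integer gridlines).
(c) Fitting integer coefficients to these (and the overall shape) gives p.

x^2*y + 2*y^3 - 2*z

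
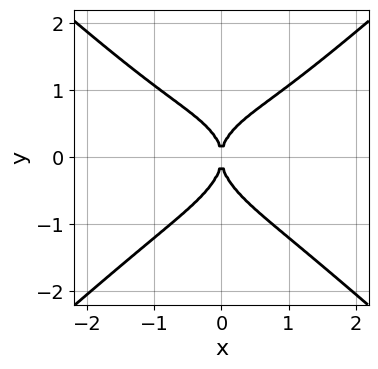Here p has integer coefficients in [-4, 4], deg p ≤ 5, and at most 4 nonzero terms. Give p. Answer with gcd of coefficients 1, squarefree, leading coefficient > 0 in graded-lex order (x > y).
First, degree: a generic line meets the curve in up to 4 points, so deg p = 4.
Next, symmetries: mirror symmetry x ↦ −x ⇒ only even powers of x.
Next, reading off the gridlines: one y-axis crossing is at y = 0; one x-axis crossing is at x = 0.
Finally, assembling these constraints gives the stated polynomial.

2*x^4 - 3*y^4 - x^2*y + 3*x^2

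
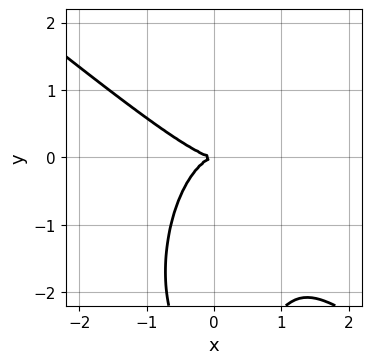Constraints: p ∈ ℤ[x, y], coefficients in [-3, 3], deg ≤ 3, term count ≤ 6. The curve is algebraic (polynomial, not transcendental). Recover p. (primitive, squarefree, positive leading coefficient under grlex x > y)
First, degree: no degree-2 curve has this shape, so deg p = 3.
Then, checking where it meets the axes: it crosses the x-axis at the gridline x = 0; it meets the y-axis at y = 0 (among the integer gridlines).
Finally, assembling these constraints gives the stated polynomial.

3*x^3 + 3*x^2*y + y^3 + 3*y^2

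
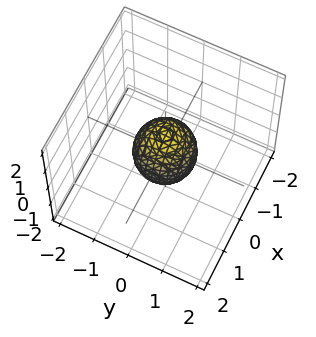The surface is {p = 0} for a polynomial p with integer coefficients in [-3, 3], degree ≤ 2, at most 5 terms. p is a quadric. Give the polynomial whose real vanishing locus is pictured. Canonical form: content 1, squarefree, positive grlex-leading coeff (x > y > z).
3*x^2 + 3*y^2 + 2*z^2 - 2

First, deg p = 2.
Then, symmetries: the z ↦ −z reflection is a symmetry, so z appears only in even powers; every cross-section ⟂ z is a circle, so x, y appear only via x² + y².
Then, checking where it meets the axes: a circular section at z = 0 has radius between 0 and 1; among the integer gridlines, it crosses the z-axis at z ∈ {-1, 1}.
Finally, these observations pin down the coefficients.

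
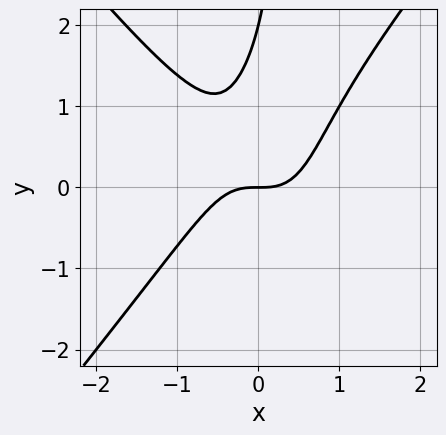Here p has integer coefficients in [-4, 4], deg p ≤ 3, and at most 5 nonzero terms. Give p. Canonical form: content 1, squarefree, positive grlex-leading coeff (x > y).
3*x^3 - 2*x*y^2 + y^2 - 2*y

(a) deg p = 3.
(b) Reading off the gridlines: among the integer gridlines, it crosses the y-axis at y ∈ {0, 2}; it meets the x-axis at x = 0 (among the integer gridlines).
(c) Assembling these constraints gives the stated polynomial.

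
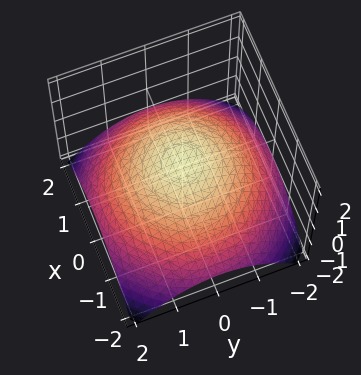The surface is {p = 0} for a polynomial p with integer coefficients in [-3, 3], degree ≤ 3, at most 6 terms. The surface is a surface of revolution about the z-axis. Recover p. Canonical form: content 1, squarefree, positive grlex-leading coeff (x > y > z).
First, the degree is 2 — no degree-1 surface has this shape.
Next, symmetry: the surface is invariant under rotation about z: p = q(x² + y², z).
Then, checking where it meets the axes: a circular section at z = 0 has radius between 1 and 2.
Finally, these observations pin down the coefficients.

x^2 + y^2 + 3*z - 2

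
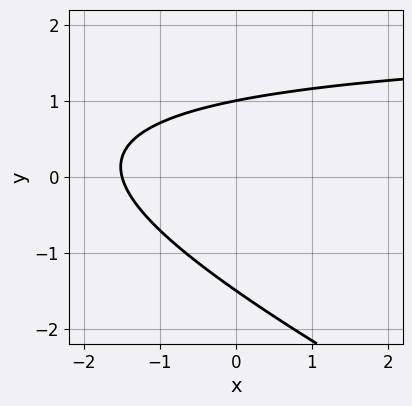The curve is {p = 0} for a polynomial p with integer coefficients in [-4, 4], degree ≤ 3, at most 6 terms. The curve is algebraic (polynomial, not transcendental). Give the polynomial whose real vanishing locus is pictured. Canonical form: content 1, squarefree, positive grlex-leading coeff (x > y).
x*y + 2*y^2 - 2*x + y - 3

1. Degree: a generic line meets the curve in up to 2 points, so deg p = 2.
2. Observable constraints: it meets the y-axis at y = 1 (among the integer gridlines).
3. Fitting integer coefficients to these (and the overall shape) gives p.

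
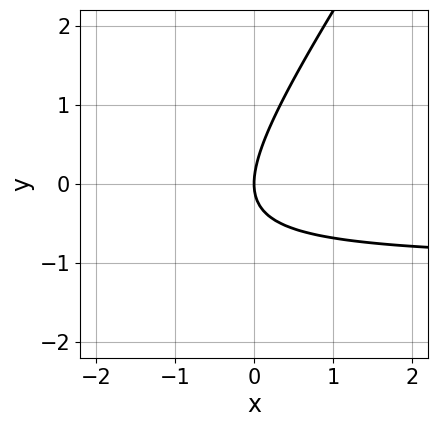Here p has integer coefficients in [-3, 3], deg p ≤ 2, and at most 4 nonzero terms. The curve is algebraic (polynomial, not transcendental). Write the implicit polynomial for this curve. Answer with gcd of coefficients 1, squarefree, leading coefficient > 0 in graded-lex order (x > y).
First, deg p = 2. A generic line meets the curve in up to 2 points.
Then, reading off the gridlines: one x-axis crossing is at x = 0; it crosses the y-axis at the gridline y = 0.
Finally, solving for integer coefficients yields p as stated.

3*x*y - 2*y^2 + 3*x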